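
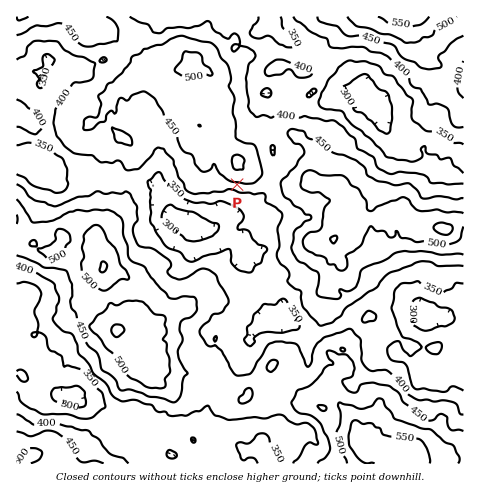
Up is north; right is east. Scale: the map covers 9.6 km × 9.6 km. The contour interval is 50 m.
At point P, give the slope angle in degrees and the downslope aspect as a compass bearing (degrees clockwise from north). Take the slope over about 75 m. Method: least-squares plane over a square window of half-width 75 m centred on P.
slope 15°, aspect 193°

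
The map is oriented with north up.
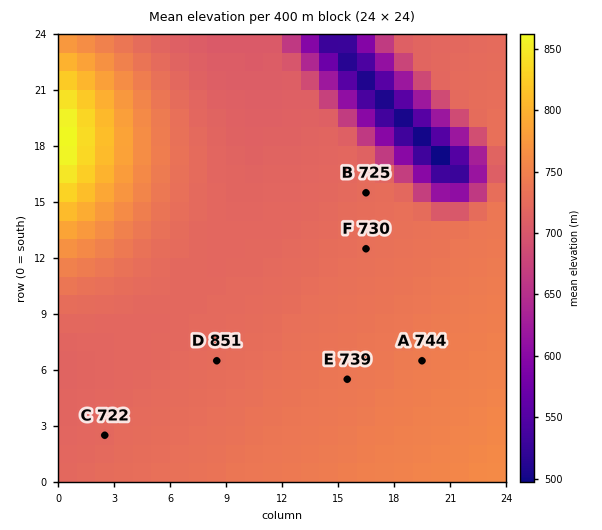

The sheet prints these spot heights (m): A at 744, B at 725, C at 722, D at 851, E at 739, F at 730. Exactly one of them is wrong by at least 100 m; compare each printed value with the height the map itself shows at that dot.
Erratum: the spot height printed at D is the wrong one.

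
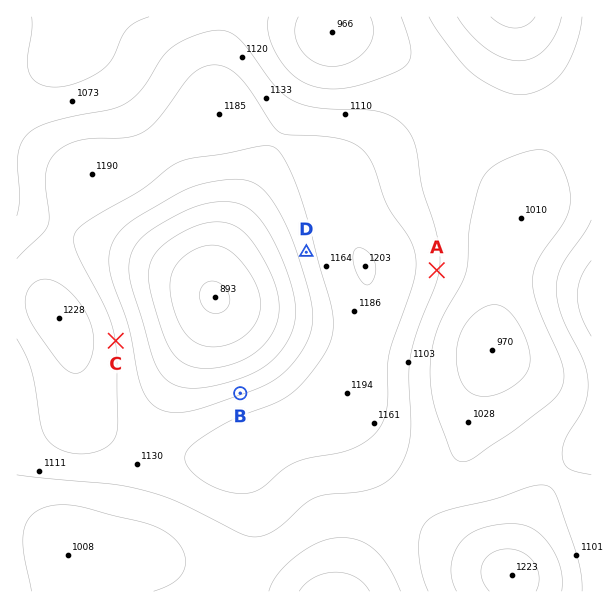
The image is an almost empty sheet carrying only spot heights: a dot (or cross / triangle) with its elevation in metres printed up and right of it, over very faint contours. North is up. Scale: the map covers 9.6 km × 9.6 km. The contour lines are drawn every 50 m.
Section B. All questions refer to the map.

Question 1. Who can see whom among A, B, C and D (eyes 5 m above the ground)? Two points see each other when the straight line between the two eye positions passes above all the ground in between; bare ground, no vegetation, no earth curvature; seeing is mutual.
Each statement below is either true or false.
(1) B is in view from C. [true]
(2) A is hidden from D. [true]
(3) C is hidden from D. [false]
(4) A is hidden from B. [true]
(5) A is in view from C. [false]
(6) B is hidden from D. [false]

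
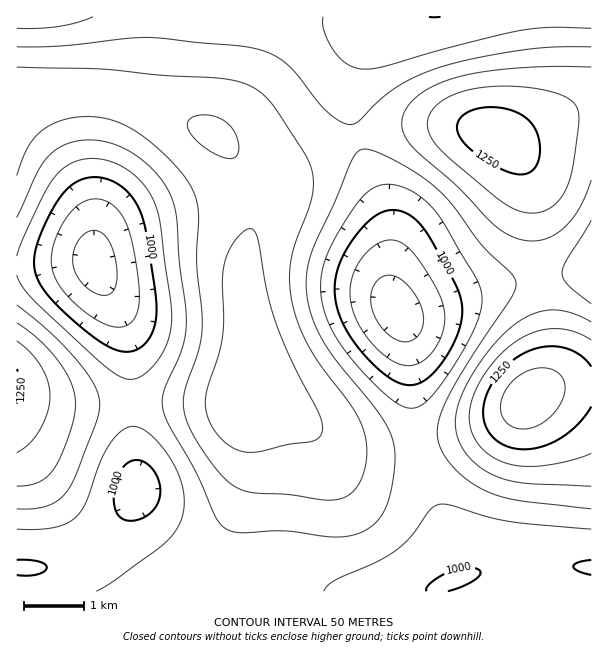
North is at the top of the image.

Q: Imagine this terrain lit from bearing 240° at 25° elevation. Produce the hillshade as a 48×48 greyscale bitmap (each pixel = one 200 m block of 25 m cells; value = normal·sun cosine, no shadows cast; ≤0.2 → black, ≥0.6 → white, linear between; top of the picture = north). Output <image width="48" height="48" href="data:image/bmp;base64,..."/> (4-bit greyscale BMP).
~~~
<image width="48" height="48" href="data:image/bmp;base64,Qk32BAAAAAAAAHYAAAAoAAAAMAAAADAAAAABAAQAAAAAAIAEAAATCwAAEwsAABAAAAAAAAAAAAAAABEREQAiIiIAMzMzAERERABVVVUAZmZmAHd3dwCIiIgAmZmZAKqqqgC7u7sAzMzMAN3d3QDu7u4A////AHeIiIiIiIiIiIiIiIiIiIiIiJmIiId3d4iImZmZiIiIiIiIiJmZmIiIiIiYiIiHd5mZmZmZmZmZmIiJmZmZmYiIiJmZmZiIiaqqmZiIiZmZmZmZmaqpmYiIiJmZmZmZmqqqmYiIiZmqqZmZqqqpmIh4iJmaqqqqqrqpiHd3iZqqqqqaqqqpmHd3iJqqqqu7u7qZh2Zniau7u6qqqqqpiHd3iZq7u7u7u6qYdmZnirzMy7qqqqqZh2Z3iau8y7u7u6mHZVVnms3dzLqqqqqYd2ZnmrzMzMu7u5mHZVVoq93t3LqqqqmYdmZ4m83d3Lu6qph2VVV4rN7u3LqZmZmHZlZ4q93u3LuqqYh2VVZ5vO7u3KqZmZmHZVZ4rN7u3LqZmYd2VVZ5ve7uy6mZmZh2VVV4rO7u3LmYiHd2VVZ5vN7ty6mIiIh2VEVorO7u26mIh3dmVVZ5vN3cupmIiIdlQzRorN7uy6h3d2ZlVVZ4q83MupiIh3ZUMjRorN7typh3ZmVVREVom8zLupiHd2VDIiNXq93cupd2ZlVEMzRXmrzLupiHdlQyESNXm83cuYdmVUQzIjRXirvLuph3ZUMhASNXm8zLqYdlVTMiESNXirzMuph2VDIQASRoq8zLqYdlRCIRESNXmszMy6h2UyEAASRprMzLqYdlRCEQASRoq83dy6h1QyEAEjWJvNzLqYdlQxEAETV5vN7ty6hlQhEBE1eazd3LqYdlQxEBEkaKze7ty5hlMhERJGirzd3LqYdlQyERI1eb3u7ty5hlMiEiNXm83d3Lqph1RCIiNGis7v/typdlQyIjRoq83d3Muph2VDMjRnm97/7tupdlQzM0V4rN3d3MupmHVTM0VorN7/7cupdlVENFZ5rN3d3Mu6mHZUREV5vO7u7cuph2VURFZ5rN3d3cu6mHZURFZ5ve7u3Lqph3ZVVVZ5q83d3cy6qXZkRFaKve7u3LqpiHZlVVZ5q83e3dy7qXZkRFaKve7u3LqpiHdmVWZ5q93u7dy6mHZURFeKze7u3LupmHdmVWaJrN7u7dy6mHZURWeaze7u3LqpmHdmVmeJvN7u7dy6l2VUVWibze7t3LqpiHdmZmeKvN7u7cuph2VVVnirzd7dzLqZh3ZmZniazd7u3LqYdmVWZ4mrzd3cy6mYd2ZmZnibzd7ty6mIdmVWd4mrzMzMuqmHdmZmZ3irzN3cupiHZmZneJmru8u7qZh3ZmZmZ4mrvMzLqYh2ZmZniJmqq6qqmId3ZmZmZ4iau7uqmHdmZmZ3iJmZmZmYiHd2ZmZmZ3iZqqqYh2ZmZmd3eIiIiIiHd3dmZmZmZ3iJmZiHdmZmZmd3d3d3d3d3d2ZmZmZmZneIiIh3ZmVWZmZ2Znd3d3d3d2ZmZmZmZnd3h3d2ZmZmZmZmZmZmd3d3d3d3ZmZmZmd3d3d2ZmZmZmZlZmZnd3d3d3d3d3ZmZnd3d3d3d2ZmZmVWZmZ3d3d3d3d3d3d3d3d3d3d3d3d2ZmZWZmd3iIiIiId3d3d3d3d3d3d3d3d3ZmZQ=="/>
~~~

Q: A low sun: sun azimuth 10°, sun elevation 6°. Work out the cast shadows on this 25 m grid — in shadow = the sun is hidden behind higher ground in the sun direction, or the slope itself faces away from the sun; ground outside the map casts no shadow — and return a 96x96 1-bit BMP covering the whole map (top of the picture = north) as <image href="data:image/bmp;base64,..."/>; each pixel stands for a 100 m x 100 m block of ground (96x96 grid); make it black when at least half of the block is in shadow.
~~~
<image width="96" height="96" href="data:image/bmp;base64,Qk2+BAAAAAAAAD4AAAAoAAAAYAAAAGAAAAABAAEAAAAAAIAEAAATCwAAEwsAAAIAAAAAAAAA////AAAAAAAAAAAAAAAAAAAHgAAAAAAAAAAAAAAP8AAAAAAAAAAAAAAf/AAAAAAAAAAAAAA//4DgAAAAAAAAAAA///zwAAAAAAAAAAA///74AAAAAAAAAAA///78AAAAAAAAAAB////+AAAAAAAAAAB////+AAAAAAAAAAB////+AAAAAAAAAAB////+AAAAAAAAAAB////+AAAAAAAAAAB////+AAAAAAAAAAB////8AAAAAAAAAAB////4AAAAAAAAAAB////wAAAAAAAAAAB////AAAB+AAAAAAD///8AAAD/AAAAAAD///8AAAH/gAAAAAD///wAAAP/gAAAAAB///gAAAP/gAAAAAB///gAAAf/gAAAAAB///AAAAf/gAAAAAB///AAAAf/AAAAAAA//+AAAAf+AAAAAAAf/8AAAAP8AAAAAAAP/4AAAAAAAAAAAAAB/gAAAAAAAAAAAAAAAAAAAAAAAAAAAAAAAAAAAAAAAAAAAAAAAAAAAAAAAAAAAAAAAAAAAAAAAAAAAAAAAAAAAAAAAAAAAAAAAAAAAAAAAAAAAAAAAAAAAAAAAAAAAAAAAAAAAAAAAAAAAAAAAAAAAAAAAAAAAAAAAAAAAAAAAAAAAAAAAAAAAAAAAAAAAAAAAAAAAAAAAAAAAAAAAAAAAAAAAAAAAAAAAAAAAAAAAAAAAAAAAAAAAAAAAAAAABgAAAAAAAAAAAAAAH4AAAAAAAAAAAAAAP8AAAAAAAAAAAAAAf+AAAAAAAAAAAAAA//AAAAAAAAAAAAAA//AAAAAAAAAAAAAB//gAAAAAAAAAAAAB//wAAAAAAAAAAAAB//4AAAAAQAAAAAAB//4AAAAD8AAAAAAD//+AAAAH+AAAAAAD///AAAAP/AAAAAAD///4AAAf/AAAAAAD///+AAA//gAAAAAD////AAA//wAAAAAD////gAB//wAAAAAD////gAB//4AAAAAD////gAB//4AAAAAD////gAB//8AAAAAD///+AAB//8AAAAAD///8AAB//+AAAAAD///4AAB//+AAAAAB///wAAB///AAAAAB///gAAB///AAAAAB///gAAD///AAAAAB///AAAD///gAAAAB///AAAD///gAAAAB//+AAAD///gAAAAA//8AAAD///AAAAAA//4AAAB//+AAAAAAf/gAAAB//8AAAAAAH+AAAAB//4AAAAAAAAAAAAB//gAAAAAAAAAAAAA/+AAAAAAAAAAAAAAPgAAAAAAAAAAAAAAAAAAAAAAAAAAAAAAAAAAAAAAAAAAAAAAAAAAAAAAAAAAAAAAAAAAAAAAAAAAAAAAAAAAAAAAAAAAAAAAAAAAAAAAAAAAAAAAAAAAAAAAAAAAAAAAAAAAAAAAAAAAAAAAAAAAAAAAAAAAAAAAAAAAAAAAAAAAAAAAAAAAAAAAAAAAAAAAAAAAAAAAAAAAAAAAAAAAAAAAAAAAAAAAAAAAAAAAAAAAAAAAAAAAAAAAAAAAAAAAAAAAAAAAAAAAAAAAAAAAAAAAAAAAAAA="/>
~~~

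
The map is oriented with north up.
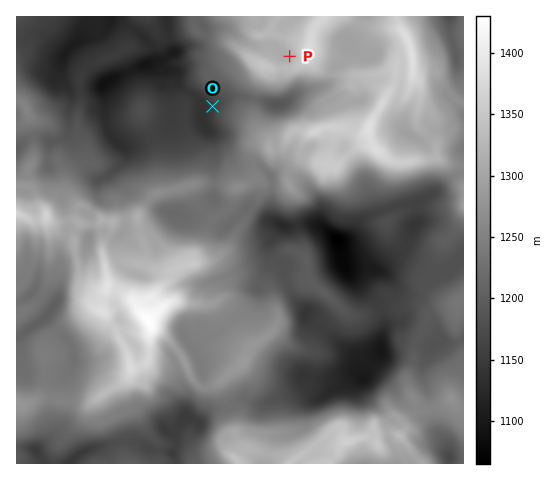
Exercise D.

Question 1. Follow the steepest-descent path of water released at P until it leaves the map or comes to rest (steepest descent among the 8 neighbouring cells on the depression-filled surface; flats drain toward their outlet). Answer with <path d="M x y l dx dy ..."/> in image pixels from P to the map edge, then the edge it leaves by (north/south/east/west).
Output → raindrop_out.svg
<path d="M290 56l-6 0-11-11-9 0-1 1-8 0-4-1-9-6-11-10-3-1-20 0-1-3-8-8"/>
exit: north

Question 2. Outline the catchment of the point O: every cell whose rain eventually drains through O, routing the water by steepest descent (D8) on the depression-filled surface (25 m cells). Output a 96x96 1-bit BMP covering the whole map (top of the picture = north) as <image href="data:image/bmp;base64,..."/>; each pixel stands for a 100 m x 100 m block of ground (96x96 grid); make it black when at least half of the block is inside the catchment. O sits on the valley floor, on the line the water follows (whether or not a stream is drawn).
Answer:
<image width="96" height="96" href="data:image/bmp;base64,Qk2+BAAAAAAAAD4AAAAoAAAAYAAAAGAAAAABAAEAAAAAAIAEAAATCwAAEwsAAAIAAAAAAAAA////AAAAAAAAAAAAAAAAAAAAAAAAAAAAAAAAAAAAAAAAAAAAAAAAAAAAAAAAAAAAAAAAAAAAAAAAAAAAAAAAAAAAAAAAAAAAAAAAAAAAAAAAAAAAAAAAAAAAAAAAAAAAAAAAAAAAAAAAAAAAAAAAAAAAAAAAAAAAAAAAAAAAAAAAAAAAAAAAAAAAAAAAAAAAAAAAAAAAAAAAAAAAAAAAAAAAAAAAAAAAAAAAAAAAAAAAAAAAAAAAAAAAAAAAAAAAAAAAAAAAAAAAAAAAAAAAAAAAAAAAAAAAAAAAAAAAAAAAAAAAAAAAAAAAAAAAAAAAAAAAAAAAAAAAAAAAAAAAAAAAAAAAAAAAAAAAAAAAAAAAAAAAAAAAAAAAAAAAAAAAAAAAAAAAAAAAAAAAAAAAAAAAAAAAAAAAAAAAAAAAAAAAAAAAAAAAAAAAAAAAAAAAAAAAAAAAAAAAAAAAAAAAAAAAAAAAAAAAAAAAAAAAAAAAAAAAAAAAAAAAAAAAAAAAAAAAAAAAAAAAAAAAAAAAAAAAAAAAAAAAAAAAAAAAAAAAAAAAAAAAAAAAAAAAAAAAAAAAAAAAAAAAAAAAAAAAAAAAAAAAAAAAAAAAAAAAAAAAAAAAAAAAAAAAAAAAAAAAAAAAAAAAAAAAAAAAAAAAAAAAAAAAAAAAAAAAAAAAAAAAAAAAAAAAAAAAAAAAAAAAAAAAAAAAAAAAAAAAAAAAAAAAAAAAAAAAAAAAAAAAAAAAAAAAAAAAAAAAAAAAAAAAAAAAAAAAAAAAAAAAAAAAAAAAAAAAAAAAAAAAAAAAAAAAAAAAAAAAAAAAAAAAAAAAAAAAAAAAAAAAAAAAAAAAAAAAAAAAAAAAAAAAAAAAAAAAAAAAAAAAAAAAAAAAAAAAAAAAAAAAAAAAAAAAAAAAAAAAAAAAAAAAAAAAAAAAAAAAAAAAAAAAAAAAAAAAAAAAAAAAAAAAAAAAAAAAAAAAAAAAAAAAAAAAAAAAAAAAAAAAAAAAAAAAAAAAAAAAAAAAAAAAAAAAAAAAAAAAAAAAAAAAAAAAAAAAAAAAAAAAAAAAAAAAAAAAAAAAAAAAAAAAAAAAAAAAAAAAAAAAAAADwAAAAAAAAAAAAAADwAAAAAAAAAAAAAAHwAAAAAAAAAAAAAAP/4HgAAAAAAAAAAAf///wAAAAAAAAAAA////wAAAAAAAAAAB////4AAAAAAAAAAf////4AAAAAAAAAB/////8AAAAAAAAAB/////+AAAAAAAAAA/////+AAAAAAAAAAf/////AAAAAAAAAAP/////gAAAAAAAAAH/////gAAAAAAAAAD/////gAAAAAAAAAB/////gAAAAAAAAAA/////wAAAAAAAAAAYB///wAAAAAAAAAAAA///wAAAAAAAAAAAAf//wAAAAAAAAAAAAf//+AAAAAAAAAAAAf//8AAAAAAAAAAAAf//8AAAAAAAAAAAAf//8AAAAAAAAAAAAP//4AAAAAAAAAAAAP//wAAAAAAAAAAAAH/AAAAAAAAAAAAAAH8AAAA="/>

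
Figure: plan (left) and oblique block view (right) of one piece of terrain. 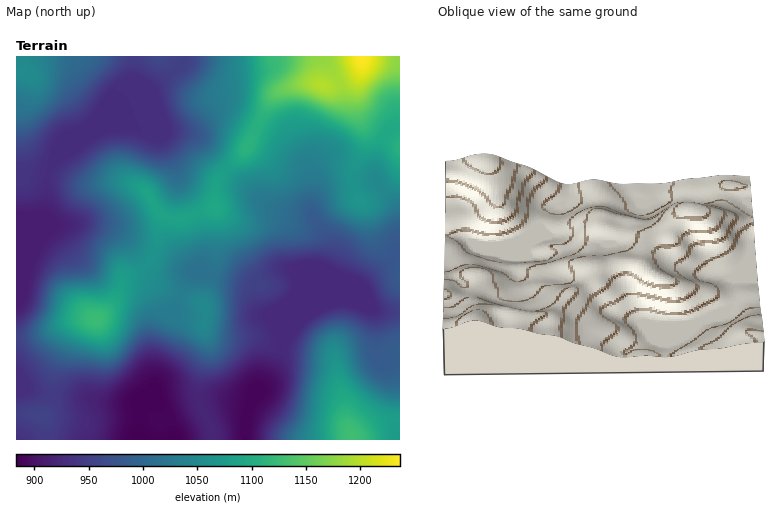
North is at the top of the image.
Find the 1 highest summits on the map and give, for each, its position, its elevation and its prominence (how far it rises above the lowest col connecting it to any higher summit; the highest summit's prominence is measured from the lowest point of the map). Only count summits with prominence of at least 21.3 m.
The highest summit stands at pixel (96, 320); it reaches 1125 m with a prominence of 63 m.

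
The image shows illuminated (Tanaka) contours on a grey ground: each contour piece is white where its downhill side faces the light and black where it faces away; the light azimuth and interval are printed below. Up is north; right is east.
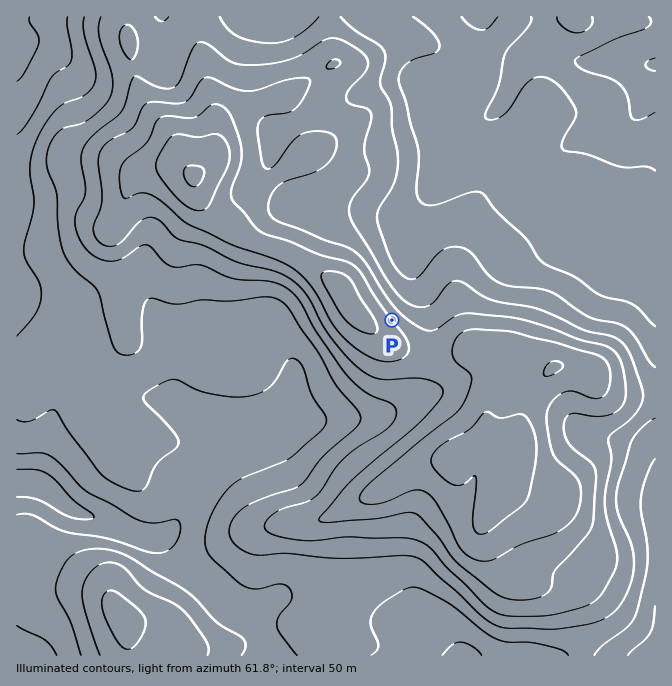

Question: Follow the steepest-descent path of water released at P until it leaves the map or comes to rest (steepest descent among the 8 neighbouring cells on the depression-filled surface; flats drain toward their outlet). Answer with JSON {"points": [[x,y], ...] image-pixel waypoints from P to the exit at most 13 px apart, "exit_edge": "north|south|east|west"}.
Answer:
{"points": [[392, 320], [405, 307], [410, 293], [410, 280], [410, 267], [410, 253], [410, 240], [414, 227], [418, 213], [427, 200], [435, 187], [444, 173], [450, 160], [455, 147], [464, 133], [477, 122], [490, 113], [504, 100], [510, 87], [515, 73], [528, 60], [542, 52], [555, 53], [569, 58], [582, 60], [595, 60], [609, 60], [622, 60], [635, 62], [649, 63], [655, 63]], "exit_edge": "east"}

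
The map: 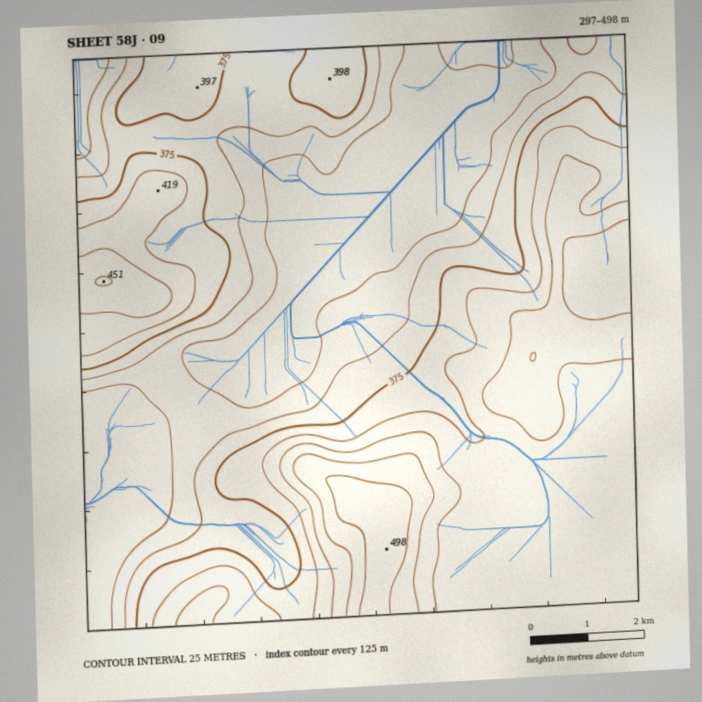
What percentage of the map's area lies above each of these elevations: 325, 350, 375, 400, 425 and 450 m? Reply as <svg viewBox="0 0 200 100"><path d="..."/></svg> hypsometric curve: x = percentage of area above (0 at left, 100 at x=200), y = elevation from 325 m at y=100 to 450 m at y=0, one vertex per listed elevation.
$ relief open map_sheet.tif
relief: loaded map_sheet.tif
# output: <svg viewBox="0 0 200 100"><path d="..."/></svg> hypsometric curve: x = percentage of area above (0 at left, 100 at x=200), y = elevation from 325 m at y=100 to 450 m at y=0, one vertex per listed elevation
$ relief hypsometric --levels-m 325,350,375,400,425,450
<svg viewBox="0 0 200 100"><path d="M158 100l-26-20-29-20-27-20-44-20-19-20"/></svg>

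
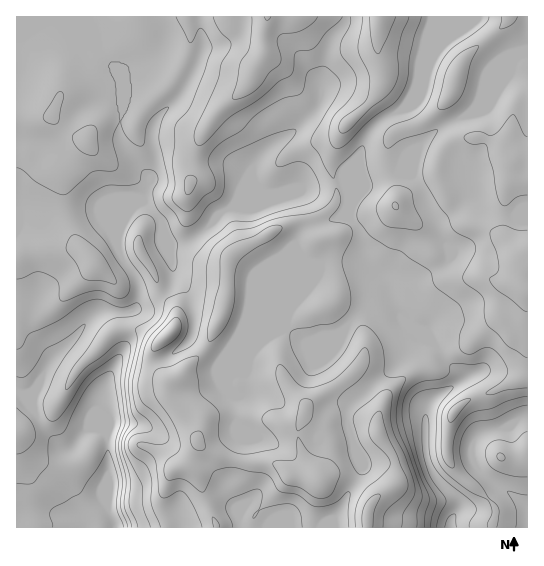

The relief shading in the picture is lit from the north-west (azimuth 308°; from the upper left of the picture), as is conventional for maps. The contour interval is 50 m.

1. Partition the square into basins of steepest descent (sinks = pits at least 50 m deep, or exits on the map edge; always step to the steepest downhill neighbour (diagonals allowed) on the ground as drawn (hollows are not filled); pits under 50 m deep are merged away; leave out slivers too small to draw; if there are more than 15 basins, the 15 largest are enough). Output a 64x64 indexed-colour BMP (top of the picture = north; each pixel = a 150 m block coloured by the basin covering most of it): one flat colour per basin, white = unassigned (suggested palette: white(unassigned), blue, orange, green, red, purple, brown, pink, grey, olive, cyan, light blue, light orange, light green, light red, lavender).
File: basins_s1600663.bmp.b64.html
<image width="64" height="64" href="data:image/bmp;base64,Qk12CAAAAAAAAHYAAAAoAAAAQAAAAEAAAAABAAQAAAAAAAAIAAATCwAAEwsAABAAAAAAAAAA////ALR3HwAOf/8ALKAsACgn1gC9Z5QAS1aMAMJ34wB/f38AIr28AM++FwDox64AeLv/AIrfmACWmP8A1bDFABERERERERERERERERMzMzMzMzMzMzMiIiIiIiIiIkREEREREREREREREREREzMzMzMzMzMzMyIiIiIiIiIiREQREREREREREREREREzMzMzMzMzMzMzIiIiIiIiIiJERBERERERERERERERETMzMzMzMzMzMzMyIiIiIiIiJEREERERERERERERERETMzMzMzMzMzMzMxEiIiIiIiJEREQRERERERERERERERMzMzMzMzMzMzMxERIiIiIiJERERBEREREREREREREREzMzMzMzMRERMRERESIiIiJEREREEREREREREREREREzMzMzMzERERERERERIiIiJEREREQRERERERERERERETMzMRERERERERERERIiIiJERERERBERERERERERERERMxEREREREREREREREiIiIkREREREEREREREREREREREREREREREREREREREiIiIiREREREQREREREREREREREREREREREREREREREiIiIiJERERERBERERERERERERERERERERERERERERESIiIiIkREREREEREREREREREREREREREREREREiIREiIiIiIiREREREQREREREREREREREREREREREREiIiIiIiIiIiIkRERERBERERERERERERERERERERERESIiIiIiIiIiIiJEREREERERERERERERERERERERERESIiIiIiIiIiIiIiJEREQRERERERERERERERERERERESIiIiIiIiIiIiIiIiIkRBERERERERERERERERERERERIiIiIiIiIiIiIiIiIiIkERERERERERERERERERERERIiIiIiIiIiIiIiIiIiIiIREREREREREREREREREREREiIiIiIiIiIiIiIiIiIiIhERERERERERERERERERERESIiIiIiIiIiIiIiIiIiIiERERERERERERERERERERERIiIiIiIiIiIiIiIiIiIiIRERERERERERERERERERERESIiIiIiIiIiIiIiIiIiIhERERERERERERERERERERERIiIiIiIiIiIiIiIiIiIiERERERERERERERERERERERESIiIiIiIiIiIiIiIiIiIREREREREREREREREREREREREiIiIiIiIiIiIiIiIiIhEREREREREREREREREREREREREiIiIiIiIiIiIiIiIiEREREREREREREREREREREREREREiIiIiIiIiIiIiIiIRERERERERERERERERERERERERESIiIiIiIiIiIiIiIhERERERERERERERERERERERERERIiIiIiIiIiIiIiIiEREREREREREREREREREREREREREiIiIiIiIiIhIhERERERERERERERERERERERERERERESIiIiIiIiIRERERERERERERERERERERERERERERERERIiIiIiIiIREREREREREREREREREREREREREREREREREiIiIiIiIRERERERERERERERERERERERERERERERERESIiIiIiIhERERERERERERERERERERERERERERERERIiIiIiIiIhERERERERERERERERERERERERERERERERIiIiIiIiIiEREREREREREREREREREREREREREREREREiIiIiIiIhERERERERERERERERERERERERERERERERERESIiIiIhEREREREREREREREREREREREREREREREREREREiIiIhERERERERERERERERERERERERERERERERERERESIiIiERERERERERERERERERERERERERERERERERERERIiIiIREREREREREREREREREREREREREREREREREREREiIiIhERERERERERERERERERERERERERERERERERERESIiIiERERERERERERERERERERERERERERERERERERERIiIiIREREREREREREREREREREREREREREREREREREREiIiIhERERERERERERERERERERERERERERERERERERESIiIhERERERERERERERERERERERERERERERERERERERIiIiIRERERERERERERERERERERERERERERERERERERESIiIhERERERERERERERERERERERERERERERERERERERIiIiERERERERERERERERERERERERERERERERERERERESIiERERERERERERERERERERERERERERERERERERERERESIRERERERERERERERERERERERERERERERERERERERERERERERERERERERERERERERERERERERERERERERERERERERERERERERERERERERERERERERERERERERERERERERERERERERERERERERERERERERERERERERERERERERERERERERERERERERERERERERERERERERERERERERERERERERERERERERERERERERERERERERERERERERERERERERERERERERERERERERERERERERERERERERERERERERERERERERERERERERERERERERERERERERERERERERERERERERERERERERERERERERERERERERERERERERERERERERERERERERERERERERERERERERERERERERERERERERERERERERERERERERERERERERERERERERERERERERERERERERERERERERER"/>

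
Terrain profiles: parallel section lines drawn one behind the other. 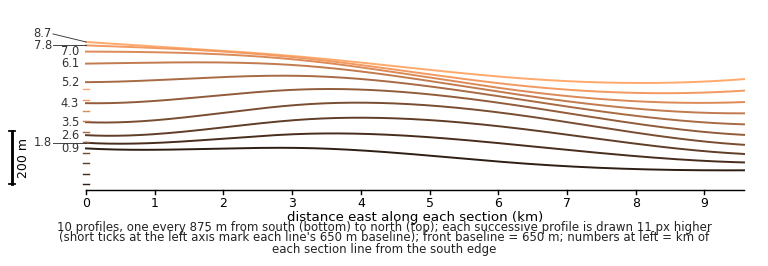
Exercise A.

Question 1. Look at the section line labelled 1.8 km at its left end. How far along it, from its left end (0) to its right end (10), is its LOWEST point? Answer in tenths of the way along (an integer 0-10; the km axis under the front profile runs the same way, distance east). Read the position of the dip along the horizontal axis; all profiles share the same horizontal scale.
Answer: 10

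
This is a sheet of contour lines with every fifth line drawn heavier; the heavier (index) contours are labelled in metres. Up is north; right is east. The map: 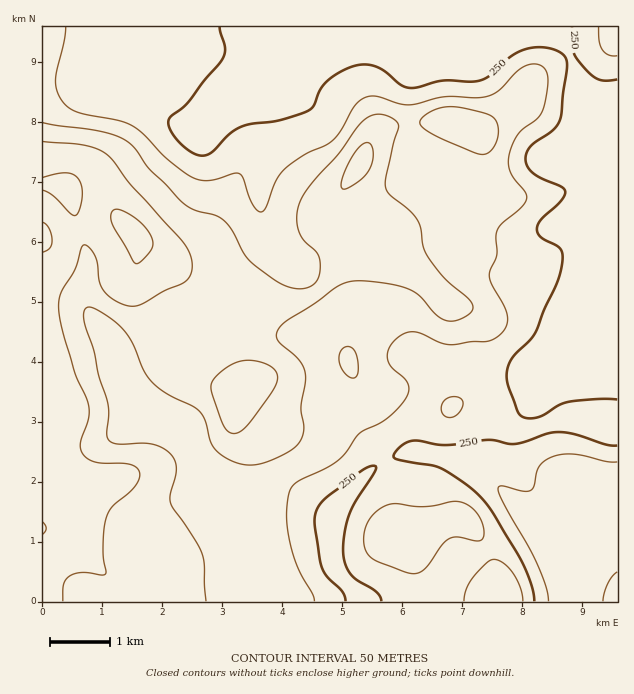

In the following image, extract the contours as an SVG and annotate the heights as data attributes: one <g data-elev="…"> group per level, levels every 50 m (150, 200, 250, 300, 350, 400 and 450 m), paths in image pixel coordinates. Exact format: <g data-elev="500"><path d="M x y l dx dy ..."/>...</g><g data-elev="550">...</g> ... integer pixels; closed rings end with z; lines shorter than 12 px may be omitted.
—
<g data-elev="150"><path d="M603 601l5-18 5-7 4-4"/></g><g data-elev="200"><path d="M549 601l-3-13-8-21-8-18-27-47-5-10 0-5 4-1 21 5 7 0 4-5 3-14 3-7 8-6 11-4 16-1 30 7 12 1"/></g><g data-elev="250"><path d="M346 601l-3-9-15-15-6-10-7-39 0-12 4-10 7-8 36-28 11-4 3 0-1 5-20 31-7 15-4 20-1 16 2 11 6 10 6 6 19 11 4 6 1 4"/><path d="M534 601l-3-16-10-24-28-48-12-16-15-13-24-15-9-4-36-6-3-2 0-3 8-9 10-4 34 4 44-5 24 4 10-2 23-8 10-2 15 2 33 10 12 2"/><path d="M617 399l-19 0-29 3-10 3-18 11-14 2-6-2-3-3-11-32 0-9 2-9 5-8 16-15 5-7 9-23 13-27 5-16 1-12-3-6-19-12-4-8 1-4 4-6 20-20 3-4 0-5-5-4-18-7-9-6-6-7-2-7 2-6 3-6 23-17 7-10 7-53-1-7-2-5-7-4-9-3-19 0-17 7-21 20-9 5-10 2-30-1-29 7-12-3-16-14-9-5-11-2-10 2-15 6-14 10-7 9-6 15-5 5-28 9-29 4-10 3-12 8-18 18-5 2-6 1-10-5-11-9-9-12-2-9 3-4 17-15 35-44 2-10-5-21"/><path d="M572 27l1 24 3 6 6 9 10 9 7 5 8 1 10-2"/></g><g data-elev="300"><path d="M314 601l-2-7-15-29-7-24-3-27 3-24 8-9 28-13 12-8 8-7 13-19 27-15 19-19 4-9-1-7-4-6-12-11-5-9 2-10 9-11 8-4 9-1 27 11 12 2 16-3 20-1 9-5 6-7 2-7 0-9-16-30-2-10 8-18-1-18 2-8 4-6 19-16 6-8-2-7-15-20-2-7 1-8 3-12 6-11 18-14 6-9 6-24-2-15-3-5-5-3-12 2-9 6-20 20-15 5-37 0-36 8-11-2-22-7-12 2-10 8-13 24-9 11-7 5-21 9-21 16-8 12-9 24-3 4-3 1-7-7-10-27-4-4-6 0-24 6-15-2-25-18-25-25-11-9-15-6-39-7-14-8-7-12-3-12 9-41 2-13"/><path d="M523 601l-3-13-6-14-9-10-11-5-7 4-15 16-6 10-2 12"/><path d="M408 573l8 0 8-3 18-25 8-7 8-1 20 4 4-2 2-5-1-8-3-9-5-6-9-7-11-3-31 6-32-3-9 3-7 5-7 8-4 11-1 12 2 9 4 4 6 5z"/><path d="M446 417l8 0 5-5 4-7-2-6-9-2-6 2-3 3-2 9z"/><path d="M599 27l0 15 3 8 6 5 9 1"/></g><g data-elev="350"><path d="M206 601l-2-37-2-11-6-12-23-33-3-6 0-9 6-22 0-8-3-6-7-7-11-5-12-2-27 1-6-2-3-4 1-33-10-30-5-26-8-25-1-9 1-6 4-2 6 2 23 15 13 16 13 30 8 12 14 11 27 13 7 6 5 9 6 21 6 9 16 11 18 3 16-3 22-11 9-7 5-11 1-7-3-18 4-27 0-11-6-10-19-17-3-6 1-8 9-8 26-17 25-18 8-3 9-2 30 2 24 6 12 8 16 19 11 5 9-1 11-5 4-5 0-6-6-7-21-18-11-14-10-16-3-21-4-9-7-8-19-15-4-6-2-6 1-7 8-35 5-15-3-6-7-4-13-3-8 3-6 5-22 30-25 28-13 18-5 15 1 16 6 11 13 13 3 6 0 8-1 9-3 6-6 5-9 2-9-1-11-4-28-20-8-9-12-23-7-10-9-6-21-5-12-7-35-35-13-20-10-8-10-5-15-5-58-8"/><path d="M351 378l4 0 2-3 1-14-3-10-3-3-5-2-6 5-2 10 5 11z"/><path d="M480 154l5 0 5-2 4-6 3-7 1-7-1-8-2-4-4-4-25-7-18-2-16 4-11 9-1 3 1 3 10 7z"/></g><g data-elev="400"><path d="M63 601l0-16 2-5 5-4 12-4 19 3 5-1-3-28 1-18 3-12 6-10 21-19 4-6 2-6-2-6-5-4-9-2-29-1-9-4-5-7 0-9 7-22 1-12-3-10-11-25-12-42-4-22 2-15 13-23 8-24 3-2 6 4 4 7 4 26 5 9 11 9 13 6 12-1 24-14 20-8 6-7 2-11-2-12-6-10-54-59-16-22-7-7-9-6-13-4-42-4"/><path d="M232 433l7-1 8-6 27-38 3-7 0-6-2-5-6-5-15-4-15 0-14 8-12 12-2 4 0 6 9 26 6 12z"/><path d="M342 189l5-1 9-5 13-12 4-15 0-8-3-5-3-1-5 2-10 13-10 21-1 8z"/><path d="M43 177l22-4 8 1 4 3 4 7 1 9-1 12-4 9-3 2-3-2-18-18-10-6"/></g><g data-elev="450"><path d="M43 534l3-6-3-6"/><path d="M134 262l2 2 3-1 11-11 3-6-1-8-6-10-10-9-12-8-9-2-4 5 1 9z"/><path d="M43 252l7-4 2-8-3-12-6-6"/></g>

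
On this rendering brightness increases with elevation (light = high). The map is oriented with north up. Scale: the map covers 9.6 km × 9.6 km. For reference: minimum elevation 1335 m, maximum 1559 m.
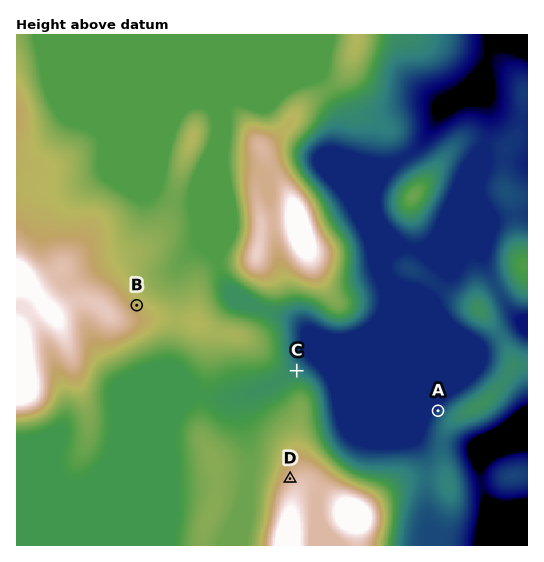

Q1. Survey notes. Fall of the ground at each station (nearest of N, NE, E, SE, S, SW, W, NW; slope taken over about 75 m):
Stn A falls NW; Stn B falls NE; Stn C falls NE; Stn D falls NW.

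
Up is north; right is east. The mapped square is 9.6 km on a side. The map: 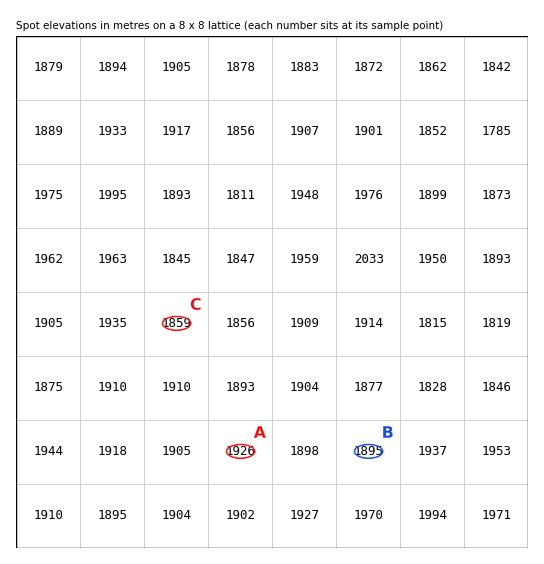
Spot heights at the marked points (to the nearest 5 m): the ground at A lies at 1925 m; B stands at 1895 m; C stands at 1860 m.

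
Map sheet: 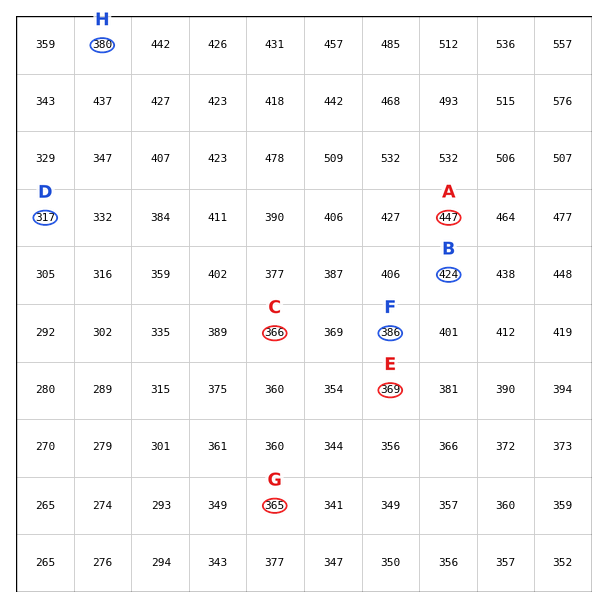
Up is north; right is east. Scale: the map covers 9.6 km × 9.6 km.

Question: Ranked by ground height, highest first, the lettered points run A B C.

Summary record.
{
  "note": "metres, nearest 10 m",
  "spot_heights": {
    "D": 320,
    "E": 370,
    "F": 390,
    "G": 370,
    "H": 380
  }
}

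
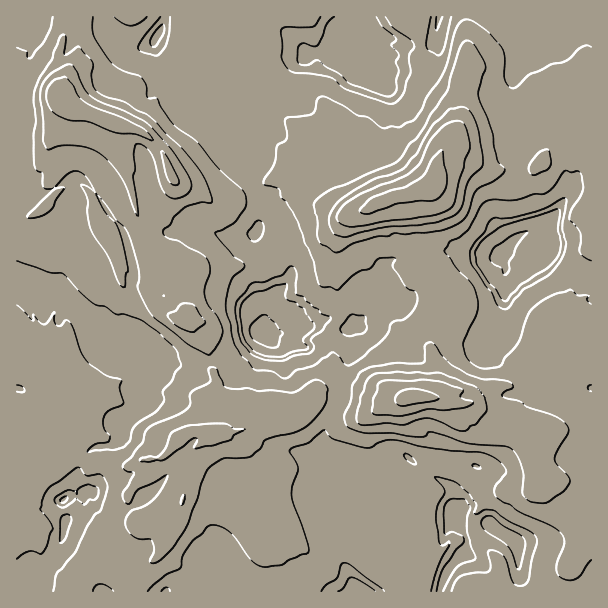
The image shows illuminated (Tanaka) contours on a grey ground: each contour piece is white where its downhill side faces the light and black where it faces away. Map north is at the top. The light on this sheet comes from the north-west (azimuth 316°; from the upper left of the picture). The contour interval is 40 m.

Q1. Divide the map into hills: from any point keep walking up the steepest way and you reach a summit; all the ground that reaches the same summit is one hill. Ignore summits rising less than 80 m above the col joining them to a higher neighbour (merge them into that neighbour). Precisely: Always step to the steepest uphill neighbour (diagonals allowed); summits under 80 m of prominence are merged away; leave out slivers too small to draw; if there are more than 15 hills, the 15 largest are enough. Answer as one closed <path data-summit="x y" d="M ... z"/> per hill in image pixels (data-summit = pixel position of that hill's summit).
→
<path data-summit="431 185" d="M591 16l-486 0-1 10 6 10 16 13 12 0 15-6 4 19 12 12 7 18-2 9 1 7 10 10 10 6 15-3 6 5 4 15 8 14 8 7 18 8-2 6 0 9 6 13 6 6 0 8-8 21 14 10 1 5 9 9 2 6 8 9-1 9-15 15-9 21 0 10-5 8 10 1 23-6 9 0 22-11 18 9 9 0 11-9 19-9 12-12 15-2 6-6 1-24 3-6 2-2 14 1 10-7 38 1 7 3 8 0 9-6 15 6 24-3 18 18 10 5 5 4 13 2z"/><path data-summit="63 95" d="M104 16l-60 0-4 13-9 7-1 30-6 12-8 6 0 198 23 14 14-6 7 0 25 24 12 21 7 3 19 0 8-4 9 3 2 2-2 15 5 11-1 39-23 16-3 6 3 11-7 8-18 1-16 13-2 8 0 18 6 7 0 9-5 8 0 6-2 3-11 3-4 18-6 16-12 24-6 3 5 3 1 7 154-2 8-4 15-18 22 24 111 0 1-5-11-20-2-24-12-34 4-11 12-10 6-9-11-10-11-5-13-1-4-4 0-7 11-9 2-21 14-26 2-25 12-27-4-15-8-1-18-9-22 11-9 0-23 6-10-1 5-8 0-10 5-14 4-7 12-11 4-7 0-6-8-9-2-6-9-9-1-5-14-10 8-21 0-8-6-6-6-13 0-9 2-6-18-8-8-7-8-14-4-15-6-5-15 3-10-6-10-10-1-7 2-9-7-18-12-12-3-18-16 5-12 0-6-3-14-16z"/><path data-summit="417 396" d="M506 250l-9 6-15-3-38-1-10 7-14-1-5 8 0 18-3 9-4 3-15 2-12 12-19 9-12 10 4 15-12 27-2 25-14 26-2 21-11 9 0 7 4 4 18 3 12 8 7-10 3 0 26 20 16 9 11 3 24 0 23 16-1 6 3 5 30 0 14 11 7 2 8 12 0 24 4 4 20 6 15 1 16 9 18 0 1-310-14-2-5-4-10-5-18-18-24 3z"/>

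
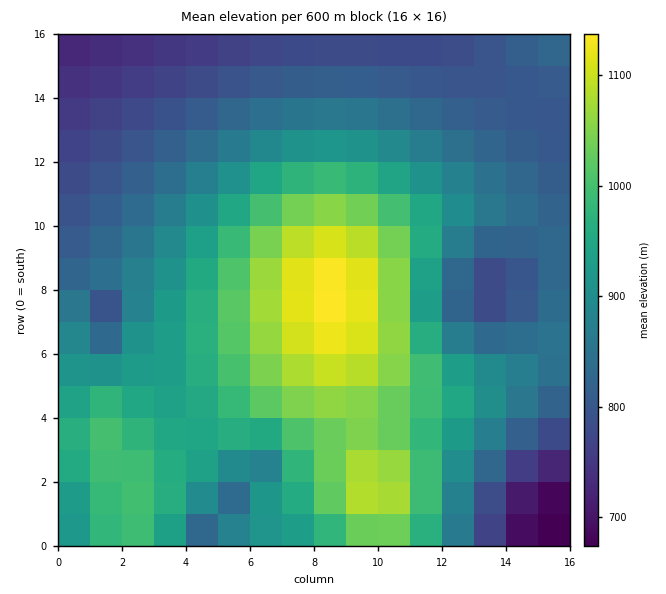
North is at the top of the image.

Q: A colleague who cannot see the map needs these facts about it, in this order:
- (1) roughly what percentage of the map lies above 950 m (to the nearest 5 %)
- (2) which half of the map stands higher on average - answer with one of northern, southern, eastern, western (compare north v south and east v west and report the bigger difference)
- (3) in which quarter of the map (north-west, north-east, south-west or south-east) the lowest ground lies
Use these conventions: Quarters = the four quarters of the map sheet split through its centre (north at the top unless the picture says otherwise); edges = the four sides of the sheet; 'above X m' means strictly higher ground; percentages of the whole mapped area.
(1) Ground above 950 m makes up about 35 % of the sheet.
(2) On average the southern half of the map is the higher ground.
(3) The lowest ground is in the south-east quarter.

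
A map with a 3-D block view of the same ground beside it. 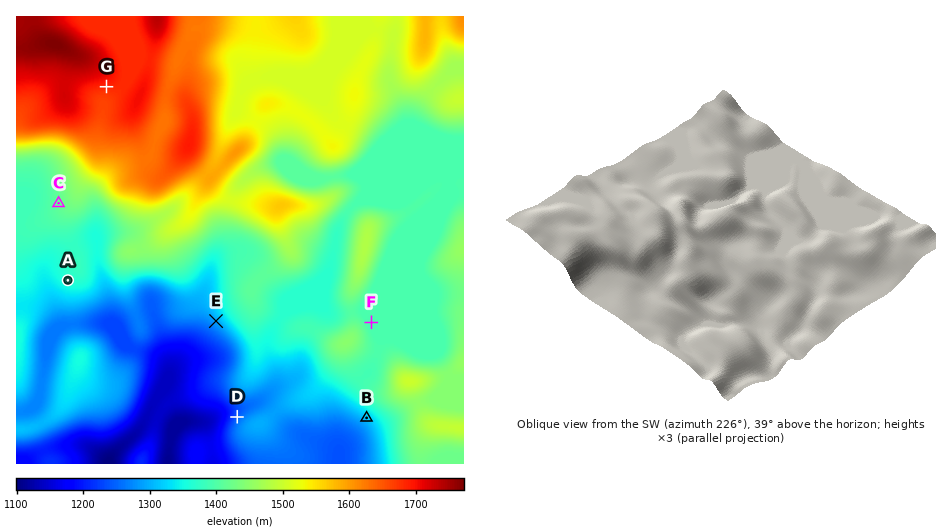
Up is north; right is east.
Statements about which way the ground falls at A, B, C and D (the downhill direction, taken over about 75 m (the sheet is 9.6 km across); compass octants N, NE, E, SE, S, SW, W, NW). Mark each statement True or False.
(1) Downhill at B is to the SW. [True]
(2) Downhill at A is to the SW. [True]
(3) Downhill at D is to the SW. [False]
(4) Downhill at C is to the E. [False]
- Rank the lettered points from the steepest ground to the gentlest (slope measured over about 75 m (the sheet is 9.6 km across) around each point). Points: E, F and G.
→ E G F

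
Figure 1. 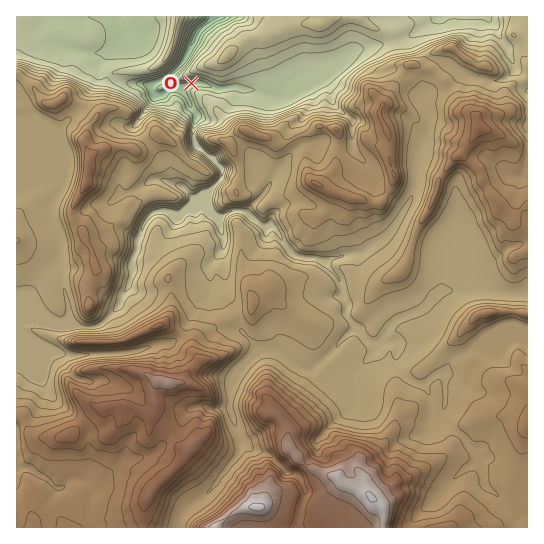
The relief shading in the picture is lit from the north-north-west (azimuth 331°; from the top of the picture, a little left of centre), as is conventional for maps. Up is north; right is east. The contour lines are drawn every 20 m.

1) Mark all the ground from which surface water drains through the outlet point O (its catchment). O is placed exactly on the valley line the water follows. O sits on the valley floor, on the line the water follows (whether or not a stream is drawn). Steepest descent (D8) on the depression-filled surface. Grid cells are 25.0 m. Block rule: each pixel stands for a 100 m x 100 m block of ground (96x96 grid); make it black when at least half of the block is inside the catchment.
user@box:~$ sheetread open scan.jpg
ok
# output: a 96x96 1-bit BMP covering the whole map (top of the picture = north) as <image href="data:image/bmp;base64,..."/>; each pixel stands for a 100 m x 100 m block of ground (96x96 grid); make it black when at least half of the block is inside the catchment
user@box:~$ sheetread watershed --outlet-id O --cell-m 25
<image width="96" height="96" href="data:image/bmp;base64,Qk2+BAAAAAAAAD4AAAAoAAAAYAAAAGAAAAABAAEAAAAAAIAEAAATCwAAEwsAAAIAAAAAAAAA////AAAAAAAAAAAAAAAAAAAAAAAAAAAAAAAAAAAAAAAAAAAAAAAAAAAAAAAAAAAAAAAAAAAAAAAAAAAAAAAAAAAAAAAAAAAAAAAAAAAAAAAAAAAAAAAAAAAAAAAAAAAAAAAAAAAAAAAAAAAAAAAAAAAAAAAAAAAAAAAAAAAAAAAAAAAAAAAAAAAAAAAAAAAAAAAAAAAAAAAAAAAAAAAAAAAAAAAAAAAAAAAAAAAAAAAAAAAAAAAAAAAAAAAAAAAAAAAAAAAAAAAAAAAAAAAAAAAAAAAAAAAAAAAAAAAAAAAAAAAAAAAAAAAAAAAAAAAAAAAAAAAAAAAAAAAAAAAAAAAAAAAAAAAAAAAAAAAAAAAAAAAAAAAAAAAAAAAAAAAAAAAAAAAAAAAAAAAAAAAAAAAAAAAAAAAAAAAAAAAAAAAAAAAAAAAAAAAAAAAAAAAAAAAAAAAAAAAAAAAAAAAAAAAAAAAAAAAAAAAAAAAAAAAAAAAAAAAAAAAAAAAAAAAAAAAAAAAAAAAAAAAAAAAAAAAAAAAAAAAAAAAAAAAAAAAAAAAAAAAAAAAAAAAAAAAAAAAAAAAAAAAAAAAAAAAAAAAAAAAAAAAAAAAAAAAAAAAAAAAAAAAAAAAAAAAAAAAAAAAAAAAAAAAAAAAAAAAAAAAAAAAAAAAAAAAAAAAAAAAAAAAAAAAAAAAAAAAAAAAAAAAAAAAAAAAAAAAAAAAAAAAAAAAAAAAAAAAAAAAAAAAAAAAAAAAAAAAAAAAAAAAAAAAAAAAAAAAAAAAAAAAAAAAAAAAAAAAAAAAAAAAAAAAAAAAAAAAAAAAAAAAAAAAAAAAAAAAAAAAAAAAAAAAAAAAAAAAAAAAAAAAAAAAAAAAAAAAAAAAAAAAAAAAAAAAAAAAAAAAAAAAAAAAAAAAAAAAAAAAAAAAAAAAAAAAAAAAAAAAAAAAAAAAAAAAAAAAAAAAAAAAAAAAAAAAAAAAAAAAAAAAAAAAAAAAAAHgAAAAAAAAAAAAAB/gAAAAAAAAAAAAAP/wAAAAAAAAAAAAAf/4AAAAAAAAAAAAAP/4AAAAAAAAAAAAAH/4AAAAAAAAAAAAAD/wAAAAAAAAAAAAAD/wAAAAAAAAAAAAAD/wAAAAAAAAAAAAAD/wAAAAAAAAAAAAAD/wAAAAAAAAAAADgD/wAAAAAAAAAAAP4D/wAAAAAAAAAAB//D/wAAAAAAAAAAP////gAAAAAAAAAAf////gAAAAAAAAAA/////AAAAAAAAAAA/////AAAAAAAAAAB/////gAAAAAAAAAD/////gAAAAAAAAAP/////wAAAAAAAAAf/////4AAAAAAAAAf/////4AAAAAAAAAf/////8AAAAAAAAAf/////+AAAAAAAAAH/////+AAAAAAAAAA/////4AAAAAAAAAAf////4AAAAAAAAAAH////4AAAAAAAAAAD////4AAAAAAAAAAB////4AAAAAAAAAAAH///4AAAAAAAAAAAA///AAAAAAAAAAAAAH/8AAAAAAAAAAAAAAP4AAAAA="/>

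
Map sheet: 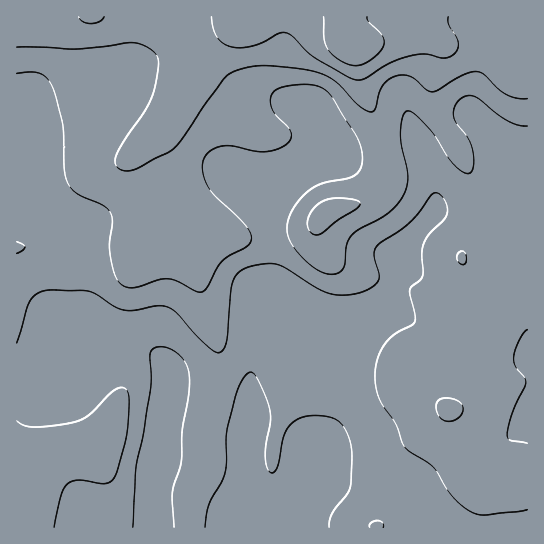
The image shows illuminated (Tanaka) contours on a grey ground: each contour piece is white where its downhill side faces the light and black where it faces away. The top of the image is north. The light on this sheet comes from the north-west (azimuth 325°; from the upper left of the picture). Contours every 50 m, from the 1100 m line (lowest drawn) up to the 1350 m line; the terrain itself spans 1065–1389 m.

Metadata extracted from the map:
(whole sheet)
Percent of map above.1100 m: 92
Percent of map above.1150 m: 67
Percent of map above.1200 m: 32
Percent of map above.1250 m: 13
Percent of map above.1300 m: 4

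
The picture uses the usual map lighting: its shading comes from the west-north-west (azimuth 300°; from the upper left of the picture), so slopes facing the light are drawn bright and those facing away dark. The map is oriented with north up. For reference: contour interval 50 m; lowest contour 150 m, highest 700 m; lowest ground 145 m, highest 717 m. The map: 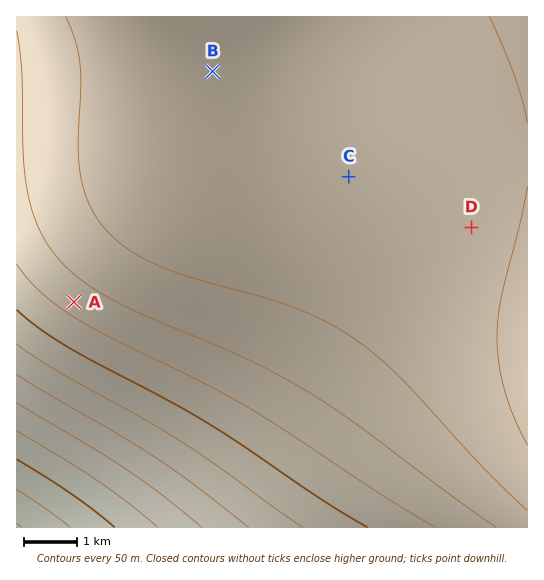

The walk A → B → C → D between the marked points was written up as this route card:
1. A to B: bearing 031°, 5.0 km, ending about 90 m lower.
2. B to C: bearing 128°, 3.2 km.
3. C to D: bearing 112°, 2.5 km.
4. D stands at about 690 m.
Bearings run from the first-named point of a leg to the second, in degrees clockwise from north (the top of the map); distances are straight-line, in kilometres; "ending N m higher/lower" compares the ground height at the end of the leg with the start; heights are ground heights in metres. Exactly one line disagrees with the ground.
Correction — Line 1: it should read "ending about 90 m higher".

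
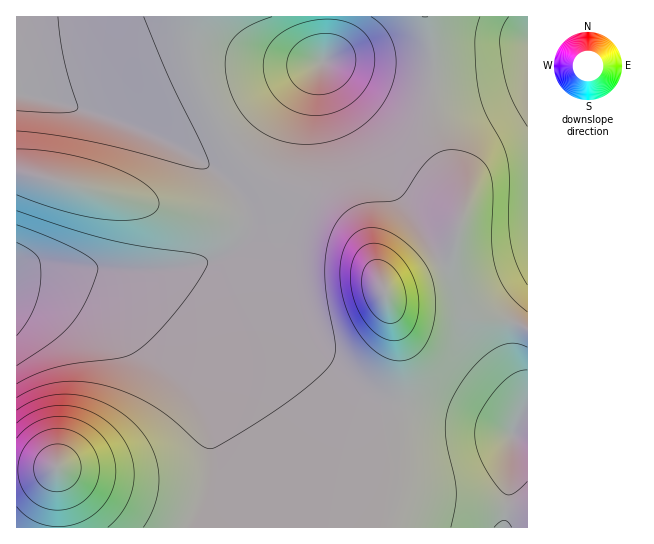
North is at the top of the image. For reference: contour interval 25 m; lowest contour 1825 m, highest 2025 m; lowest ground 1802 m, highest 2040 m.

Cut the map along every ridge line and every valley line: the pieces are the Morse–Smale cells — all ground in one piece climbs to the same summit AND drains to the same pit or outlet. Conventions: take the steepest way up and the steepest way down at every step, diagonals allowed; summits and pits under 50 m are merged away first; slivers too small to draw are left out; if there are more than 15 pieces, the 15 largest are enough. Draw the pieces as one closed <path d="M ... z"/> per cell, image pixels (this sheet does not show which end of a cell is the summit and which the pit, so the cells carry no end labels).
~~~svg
<path d="M21 172l-5 1 0 297 41-1 2 59 328-1 8-38 2-44 7-39-34-9-24-13-20-16-55-55-26-22-28-19-15-7-9 0 17-5 15-8 12-15 4-12 0-5-63-9z"/><path d="M427 16l-410 0-1 155 162 40 63 9 0-10-2-9-12-18-13-12-21-15-33-17 10 1 16-7 84-46 55-26 25 3 55 12 29 3-1-40z"/><path d="M330 61l-9 2-27 12-92 50-28 14-11 2 30 15 26 19 16 18 5 12 2 15 51 1 36 8 20 11 16 15 21 36 5-4 44-18 16-11 5-12 8-33 0-16-23-43-4-12-4-27 2-36-2-2-36-2z"/><path d="M527 63l-6 5-20 5-66 6-2 36 3 22 5 17 22 39 2 10-1 10-8 33-5 12-18 13-44 17-3 5 15 0 33-8 13 0 32 28 28 7 21 9z"/><path d="M245 220l-4 1-4 16-12 15-15 8-17 5 9 0 15 7 28 19 26 22 55 55 20 16 24 13 21 7 12 1 2-6 0-33-6-31-15-48-19-32-20-18-28-12-24-4z"/><path d="M447 285l-13 0-25 7-24 2 19 64 0 47 58 11 37 12 12 7 8-10 9-2 0-93-9-6-40-11z"/><path d="M406 405l-3 5-3 15-5 64-8 38 140 1 1-103-9 0-8 10-12-7-37-12z"/><path d="M527 16l-98 0 6 37 0 25 58-3 30-8 5-5z"/><path d="M57 468l-41 3 1 57 42-1z"/>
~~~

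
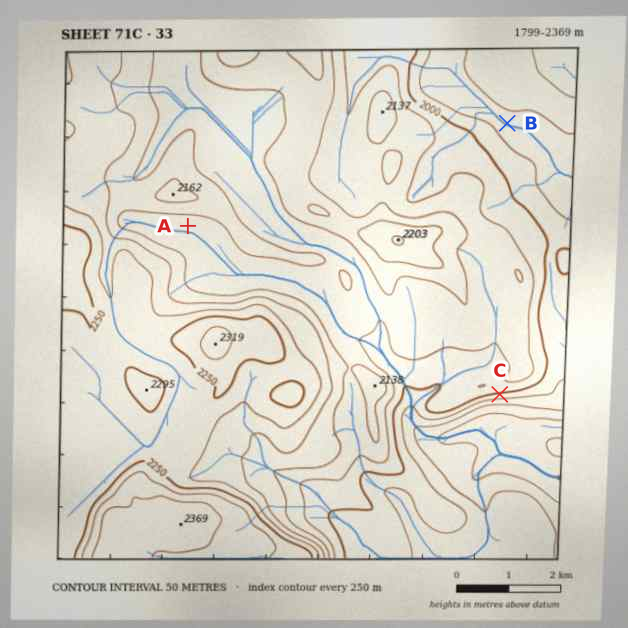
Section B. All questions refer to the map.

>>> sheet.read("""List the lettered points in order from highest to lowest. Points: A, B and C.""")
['A', 'C', 'B']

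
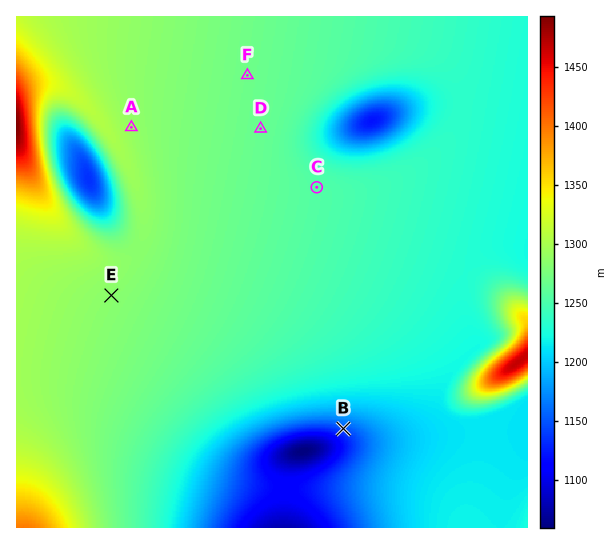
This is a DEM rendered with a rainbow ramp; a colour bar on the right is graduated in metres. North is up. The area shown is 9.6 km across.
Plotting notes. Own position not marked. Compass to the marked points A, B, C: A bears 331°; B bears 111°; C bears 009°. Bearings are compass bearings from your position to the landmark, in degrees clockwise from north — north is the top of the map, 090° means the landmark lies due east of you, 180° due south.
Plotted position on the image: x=283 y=405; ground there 1213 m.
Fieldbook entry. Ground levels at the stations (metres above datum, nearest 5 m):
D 1265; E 1285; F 1270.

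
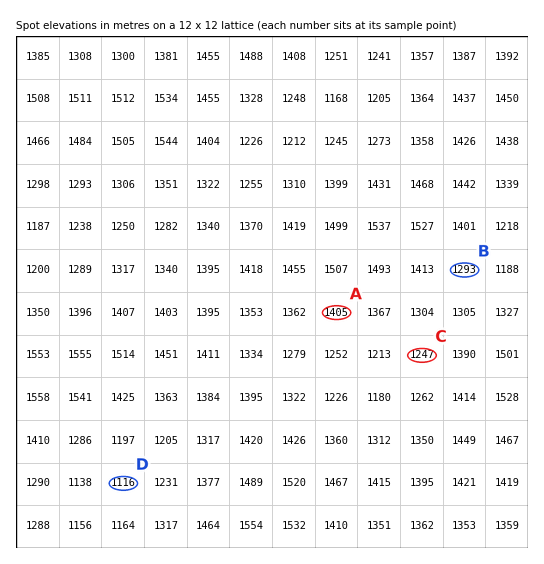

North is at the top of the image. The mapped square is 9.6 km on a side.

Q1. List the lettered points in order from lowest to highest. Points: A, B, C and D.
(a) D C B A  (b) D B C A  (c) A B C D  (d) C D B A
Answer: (a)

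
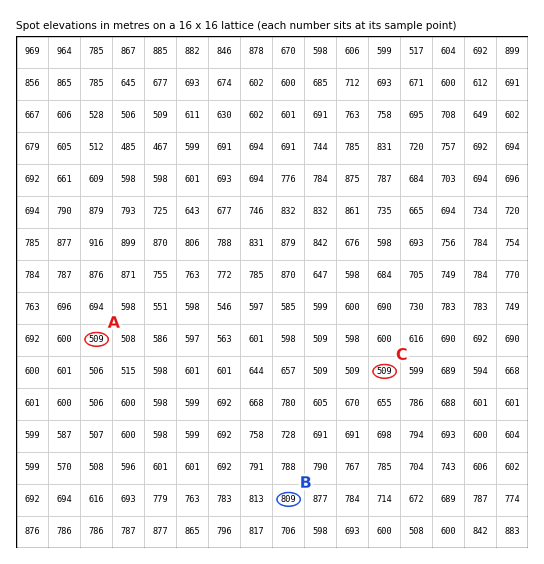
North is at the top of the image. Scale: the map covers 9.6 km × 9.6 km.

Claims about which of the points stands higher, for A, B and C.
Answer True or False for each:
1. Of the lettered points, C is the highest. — False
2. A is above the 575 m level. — False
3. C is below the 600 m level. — True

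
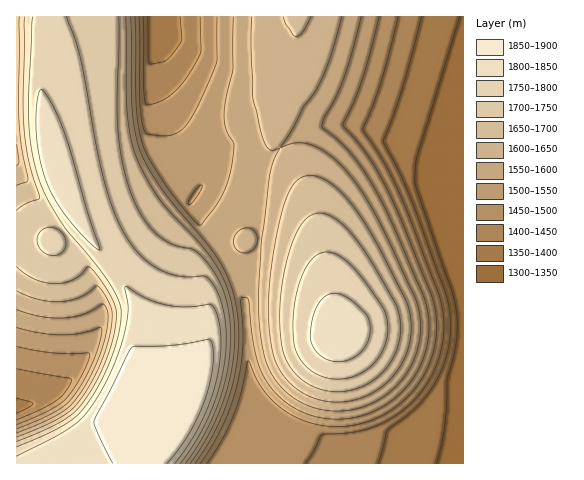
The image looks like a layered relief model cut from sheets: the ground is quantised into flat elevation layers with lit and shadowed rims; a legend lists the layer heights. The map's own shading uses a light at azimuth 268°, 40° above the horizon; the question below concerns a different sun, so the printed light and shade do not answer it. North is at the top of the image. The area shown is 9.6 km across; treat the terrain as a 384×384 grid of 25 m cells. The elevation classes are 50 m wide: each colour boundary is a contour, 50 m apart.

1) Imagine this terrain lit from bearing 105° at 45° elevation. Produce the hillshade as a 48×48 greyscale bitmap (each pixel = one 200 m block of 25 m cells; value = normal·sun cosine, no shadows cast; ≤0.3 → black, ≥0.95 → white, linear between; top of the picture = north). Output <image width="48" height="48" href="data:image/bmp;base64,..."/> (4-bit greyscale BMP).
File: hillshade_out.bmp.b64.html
<image width="48" height="48" href="data:image/bmp;base64,Qk32BAAAAAAAAHYAAAAoAAAAMAAAADAAAAABAAQAAAAAAIAEAAATCwAAEwsAABAAAAAAAAAAAAAAABEREQAiIiIAMzMzAERERABVVVUAZmZmAHd3dwCIiIgAmZmZAKqqqgC7u7sAzMzMAN3d3QDu7u4A////AImZmZmZmZma3v/sqZmqqqqqqqqqqqqqqmeJmZmZmZmZvv/9uZmqqqqqqqqqqqqqqkRWeJmZmZmZrO/+ypmqqqqqqqqqqqqqqiIzRnmZmZmZm9//25mqqqqqqru7qqqqqjIiIkaJmZmZms7/7KmqqZmZqrvMy6qqqmUyERNpmZmZmb3//amZiIiZqrvMzcuqqph1IAA3mZmZmazv/rqYd4iZqrvMzdy6qpmZYgAViZmZmZvv/smGd4iZqrvMzd3bqpmZlhACaZmZmZrf/9lmd4iZqrvMzd3cqpmZmVABSJmZmZrO/9hWZ4iZqrvMzd3tupmaqoMAN5mZmZm+/9dWZ4iZqrvMzd3uy5maqqcQFYmZmZm9/9dWZ3iZqrvMzd3u3JmaqqlABImZmZmt/9dWZ3iJqru8zd3e3ZmaqqpxA3mZmZmt78dWZ3iJmqu8zN3e3ZmaqqqTA3mZmZms78ZWZ3iJmqu8zN3e3ZmaqqqlE3mZmZms7sZWZ3iJmqu7zN3d3ZmaqqumJHmZmZms7rZWZ3iJmqq7zM3d3ZmaqqumNYmZmZms7qZWZ3iJmqq7vMzd3JmaqruVV5qpmZms3admZ3iJmqq7vMzdzJmaqruFeaqqmZms3Jdmd4iZmqu7zMzdy5mZqrp2iqqqmZm8yphmd4iZmqu7zMzcupmZqql4qqqqmZq8ual2d4iZqqu7zMzcqomZqqiJqqqqqZu7mal2d4iZqqu7zM3bqomZqoiaqqqqqau6mZmHd4iZqqu7zM3LqoiZqYmqqqqqqruomZmHd4iZqru8zM3KqoiZl4qqqqqqq7qYiZmHeImZqru8zMy6qoiYd5q7u6qqu7mIiZmHeImZqru8zMy6qoiHaau7u7qrvLiIiJmHeImaqru8zMyqqohlequ7u7u7zKiIiJmHeImaqru8zMuqqodFiqu7u7u8y6mIiJmIiImaqru8zMuqqmU2mru7u7vMuqqYiImYiJmaq7u8zLqqqjNHqru7u7zLqqqYiImYiJmqq7u8y7qqqhJYqru7u8zKqqmZiImZiZmqq7u8y6qqqhJZqru7u926mZmZiIiZmZmqq7u8uqqqqhNpqqu7vN25mZmZmIiZqZmqq7u7uqqqqhN5qqu7vO2pmZmZmIiZqqqqu7u7uqqqqhN6qqu7ve2pmYiIiIiZqru7u7u7u6qqqiN6qqu7ve2pmIiIiIiZqru7u7u7u6qqqiSKqqq7ve2piIiIiIiZqqu7u7u7u7qqqiSKqqqrvf6piIiIiIiZmqu7u7u7u7qqqiSKqqqrvf65mIiHeIiJmqu7u7u7u7qqqiSKqqqqvf65mIh3d4iJmqq7u7u7u7qqqiSKqqqqvf65iIh3d3iJmqq7u7u7u7uqqiSKqqqqvf/JiId3d3iJmaq7u7u7u7uqqiSKqqqqvf/JiId3d3iJmaq7u7u7u7uqqjWKqqqqvf/ZiHd3d3iJmaq7u7u7u7uqqjWKqqqqvf/ZiHd3d3iJmaqru7u7u7u6qjWKqqqqvv/ZiId3d3iImaqru7u7u7u6qg=="/>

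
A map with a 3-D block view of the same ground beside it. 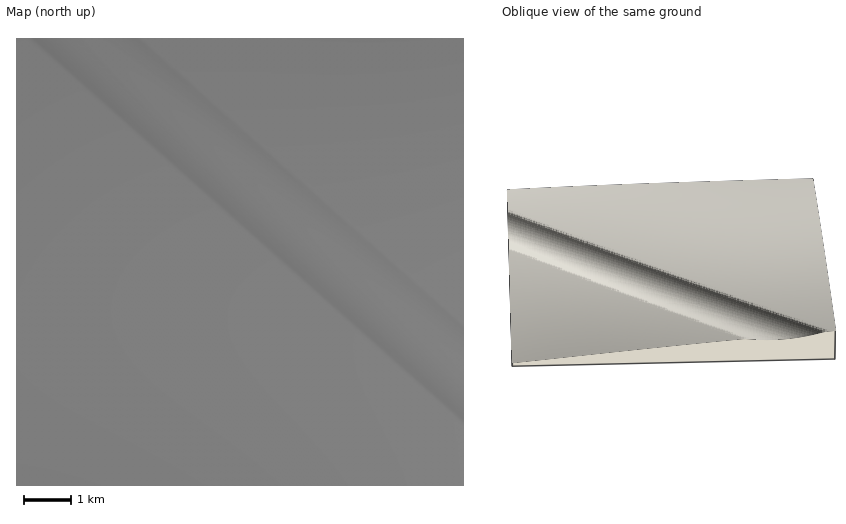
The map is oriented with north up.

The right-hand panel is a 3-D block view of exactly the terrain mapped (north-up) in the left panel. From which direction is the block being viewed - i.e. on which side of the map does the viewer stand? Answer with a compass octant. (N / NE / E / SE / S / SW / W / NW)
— N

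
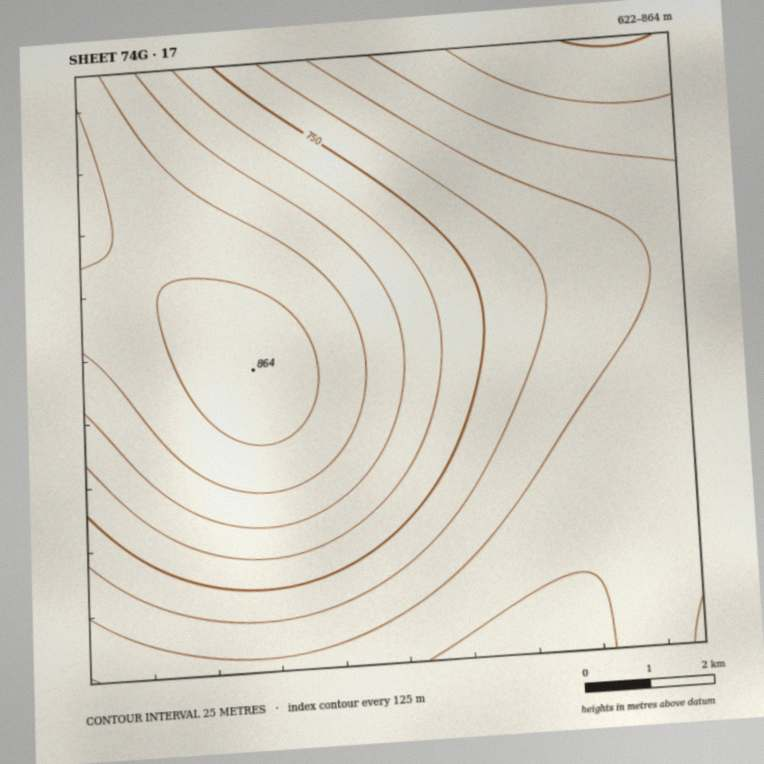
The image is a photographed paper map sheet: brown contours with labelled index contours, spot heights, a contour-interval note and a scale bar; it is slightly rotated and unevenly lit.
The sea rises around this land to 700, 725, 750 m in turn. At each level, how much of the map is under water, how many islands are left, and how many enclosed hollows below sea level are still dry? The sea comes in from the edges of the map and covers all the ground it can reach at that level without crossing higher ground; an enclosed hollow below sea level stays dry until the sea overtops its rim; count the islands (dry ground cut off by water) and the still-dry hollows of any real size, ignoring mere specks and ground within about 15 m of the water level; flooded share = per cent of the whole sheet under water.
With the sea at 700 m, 30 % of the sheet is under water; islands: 0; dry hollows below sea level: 0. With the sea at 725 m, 44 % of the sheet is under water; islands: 0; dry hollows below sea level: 0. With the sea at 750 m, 55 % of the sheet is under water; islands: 0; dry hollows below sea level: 0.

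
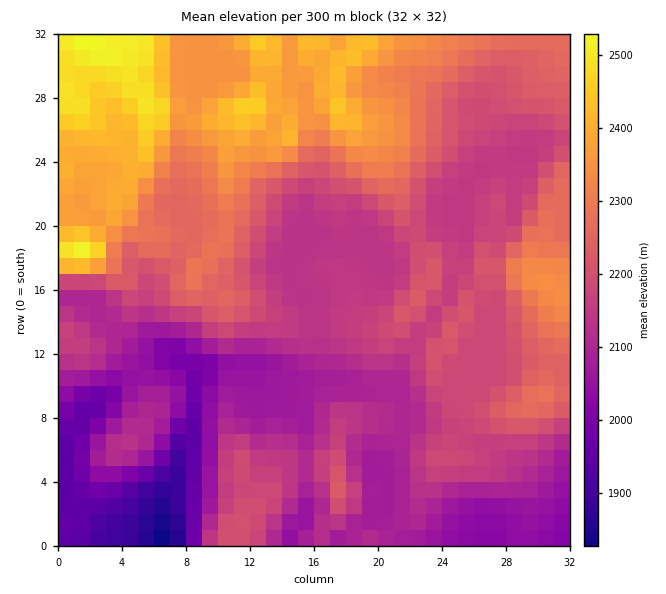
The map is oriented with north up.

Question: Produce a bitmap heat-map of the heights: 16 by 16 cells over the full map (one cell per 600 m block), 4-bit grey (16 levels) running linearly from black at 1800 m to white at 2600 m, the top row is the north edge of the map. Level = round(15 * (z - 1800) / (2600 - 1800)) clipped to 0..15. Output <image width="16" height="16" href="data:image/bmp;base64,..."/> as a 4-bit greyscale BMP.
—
<image width="16" height="16" href="data:image/bmp;base64,Qk32AAAAAAAAAHYAAAAoAAAAEAAAABAAAAABAAQAAAAAAIAAAAATCwAAEwsAABAAAAAAAAAAAAAAABEREQAiIiIAMzMzAERERABVVVUAZmZmAHd3dwCIiIgAmZmZAKqqqgC7u7sAzMzMAN3d3QDu7u4A////ADIRV3VlVURUMyFHdnZWVVU1Qkd2dld3ZTVkRmVmZnd3RFVFVWZmeJllVEVVZmd3iHZVZmZnd4eJZneIdmd3d5qZiJh2Zmh4qtuZmXZmd3eZu6mZhneHd3m7uZqYiZh3eLvKq7qaqXd33My8u7uph3jd26u7uqmIiN3bq8u8qpmJ"/>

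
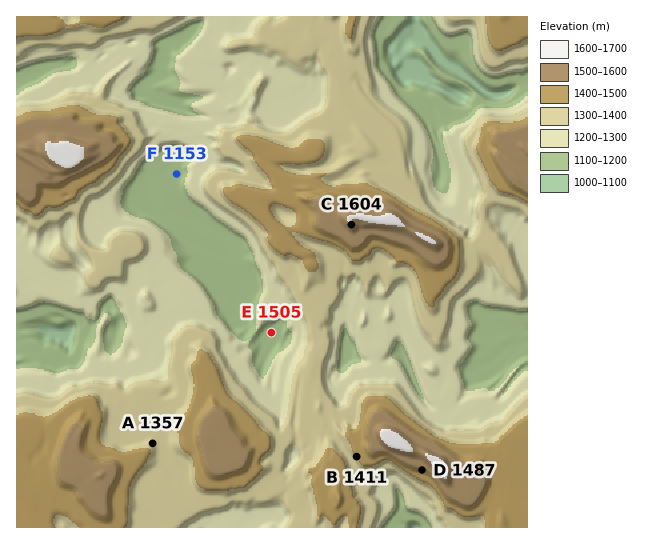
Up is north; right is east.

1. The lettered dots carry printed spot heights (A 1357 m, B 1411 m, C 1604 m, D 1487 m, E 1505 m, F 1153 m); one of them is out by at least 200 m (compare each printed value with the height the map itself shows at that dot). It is E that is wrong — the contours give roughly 1155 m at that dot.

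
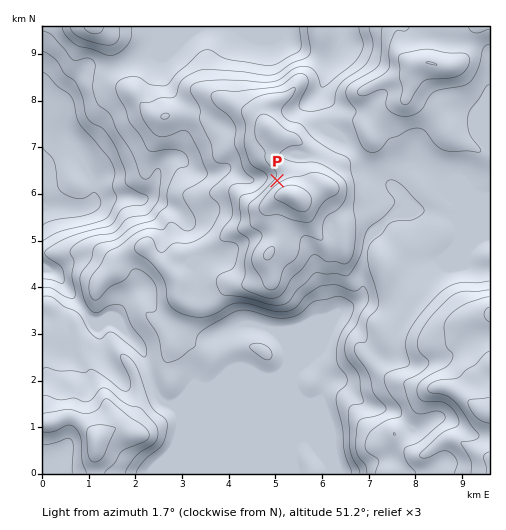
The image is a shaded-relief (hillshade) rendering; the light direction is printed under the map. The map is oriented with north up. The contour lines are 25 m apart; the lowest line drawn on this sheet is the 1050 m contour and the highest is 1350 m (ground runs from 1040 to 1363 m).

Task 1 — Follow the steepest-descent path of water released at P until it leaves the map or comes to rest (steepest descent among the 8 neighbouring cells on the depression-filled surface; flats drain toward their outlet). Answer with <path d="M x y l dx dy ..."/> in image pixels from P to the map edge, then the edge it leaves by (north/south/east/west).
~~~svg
<path d="M277 181l-3-4-13 0-5 2-10 0-5-2-7-6-4-1-8 0-3 2-22 0-14-12-4-2-9 0-11 10-2 7 0 3-5 11-9 9-41-1-12 9-7 3-36-2-4-4"/>
exit: west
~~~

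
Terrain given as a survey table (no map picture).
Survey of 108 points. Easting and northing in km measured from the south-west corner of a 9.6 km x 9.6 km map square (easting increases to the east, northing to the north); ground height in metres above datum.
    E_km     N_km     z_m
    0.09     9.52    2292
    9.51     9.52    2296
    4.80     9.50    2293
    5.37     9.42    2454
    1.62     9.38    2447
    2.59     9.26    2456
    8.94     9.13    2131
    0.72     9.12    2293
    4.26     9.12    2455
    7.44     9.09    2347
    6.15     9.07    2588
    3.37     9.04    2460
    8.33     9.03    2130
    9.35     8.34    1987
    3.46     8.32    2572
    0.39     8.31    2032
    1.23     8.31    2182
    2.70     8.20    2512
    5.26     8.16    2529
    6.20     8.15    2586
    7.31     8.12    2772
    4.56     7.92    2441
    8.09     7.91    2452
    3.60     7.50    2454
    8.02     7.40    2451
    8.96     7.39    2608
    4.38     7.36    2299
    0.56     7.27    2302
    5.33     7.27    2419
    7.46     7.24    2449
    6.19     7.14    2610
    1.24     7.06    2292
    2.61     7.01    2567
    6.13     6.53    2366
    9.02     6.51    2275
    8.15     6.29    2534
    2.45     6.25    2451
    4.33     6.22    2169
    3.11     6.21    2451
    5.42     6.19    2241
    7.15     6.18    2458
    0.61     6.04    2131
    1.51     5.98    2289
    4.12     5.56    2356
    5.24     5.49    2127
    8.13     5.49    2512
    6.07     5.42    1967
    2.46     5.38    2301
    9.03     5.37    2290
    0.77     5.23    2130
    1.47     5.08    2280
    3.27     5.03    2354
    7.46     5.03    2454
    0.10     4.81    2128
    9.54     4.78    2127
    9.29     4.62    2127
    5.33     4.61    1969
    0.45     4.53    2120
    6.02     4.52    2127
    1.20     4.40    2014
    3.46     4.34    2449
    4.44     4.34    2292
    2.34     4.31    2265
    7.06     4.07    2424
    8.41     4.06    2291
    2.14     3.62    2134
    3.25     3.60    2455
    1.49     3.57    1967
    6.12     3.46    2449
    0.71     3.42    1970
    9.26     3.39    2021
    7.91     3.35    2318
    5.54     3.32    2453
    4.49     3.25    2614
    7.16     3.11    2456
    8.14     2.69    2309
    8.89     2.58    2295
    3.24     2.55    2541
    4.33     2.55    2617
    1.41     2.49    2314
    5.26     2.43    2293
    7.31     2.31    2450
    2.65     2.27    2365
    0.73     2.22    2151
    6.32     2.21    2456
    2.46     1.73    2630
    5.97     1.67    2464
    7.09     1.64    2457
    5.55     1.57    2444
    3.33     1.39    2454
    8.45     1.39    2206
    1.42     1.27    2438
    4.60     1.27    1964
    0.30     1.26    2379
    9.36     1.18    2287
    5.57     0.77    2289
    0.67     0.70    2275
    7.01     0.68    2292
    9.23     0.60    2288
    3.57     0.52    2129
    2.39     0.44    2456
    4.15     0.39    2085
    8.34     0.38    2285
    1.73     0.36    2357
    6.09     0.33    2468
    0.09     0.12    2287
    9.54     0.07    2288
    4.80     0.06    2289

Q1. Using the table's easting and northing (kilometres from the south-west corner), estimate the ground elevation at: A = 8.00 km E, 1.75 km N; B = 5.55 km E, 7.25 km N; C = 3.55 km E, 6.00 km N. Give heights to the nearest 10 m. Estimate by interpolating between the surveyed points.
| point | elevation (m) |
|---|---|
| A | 2290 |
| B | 2450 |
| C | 2300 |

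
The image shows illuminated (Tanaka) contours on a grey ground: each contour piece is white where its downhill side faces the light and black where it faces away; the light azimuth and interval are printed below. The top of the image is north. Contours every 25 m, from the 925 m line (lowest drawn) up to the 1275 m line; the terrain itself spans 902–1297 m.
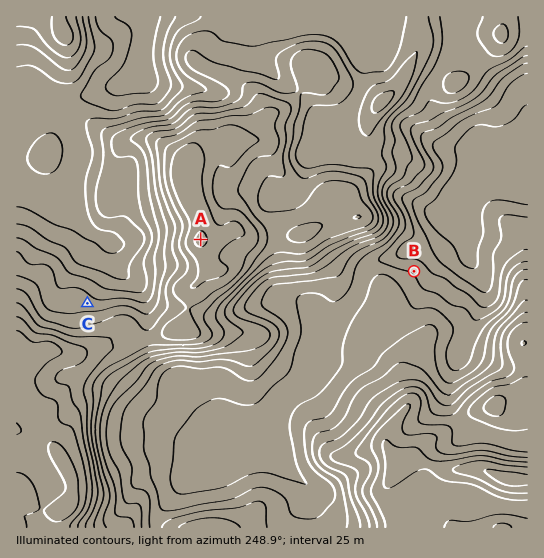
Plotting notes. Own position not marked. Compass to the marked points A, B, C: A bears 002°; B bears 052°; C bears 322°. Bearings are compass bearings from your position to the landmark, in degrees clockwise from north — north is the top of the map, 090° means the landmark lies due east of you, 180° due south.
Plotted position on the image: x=195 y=442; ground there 1020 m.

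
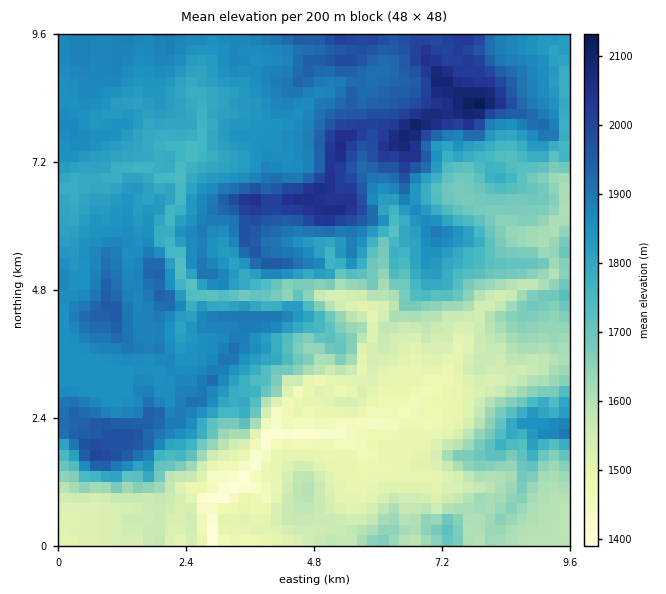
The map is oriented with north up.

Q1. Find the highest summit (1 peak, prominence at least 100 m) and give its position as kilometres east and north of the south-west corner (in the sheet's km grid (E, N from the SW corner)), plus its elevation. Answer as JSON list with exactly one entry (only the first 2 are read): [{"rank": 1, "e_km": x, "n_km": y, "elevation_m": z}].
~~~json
[{"rank": 1, "e_km": 7.89, "n_km": 8.29, "elevation_m": 2143}]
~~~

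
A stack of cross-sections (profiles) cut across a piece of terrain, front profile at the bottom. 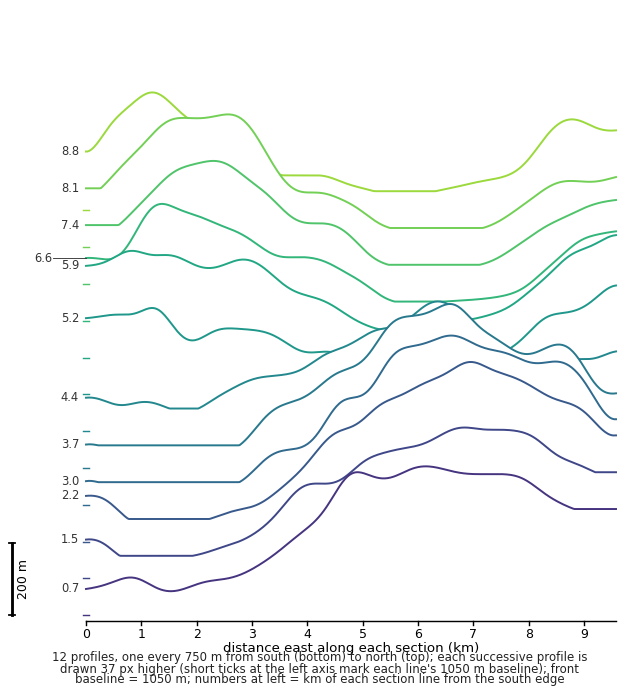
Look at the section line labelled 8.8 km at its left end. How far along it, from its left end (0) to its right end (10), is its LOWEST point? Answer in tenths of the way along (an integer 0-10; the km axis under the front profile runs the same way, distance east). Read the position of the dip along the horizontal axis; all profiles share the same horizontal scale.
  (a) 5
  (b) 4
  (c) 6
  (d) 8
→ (c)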